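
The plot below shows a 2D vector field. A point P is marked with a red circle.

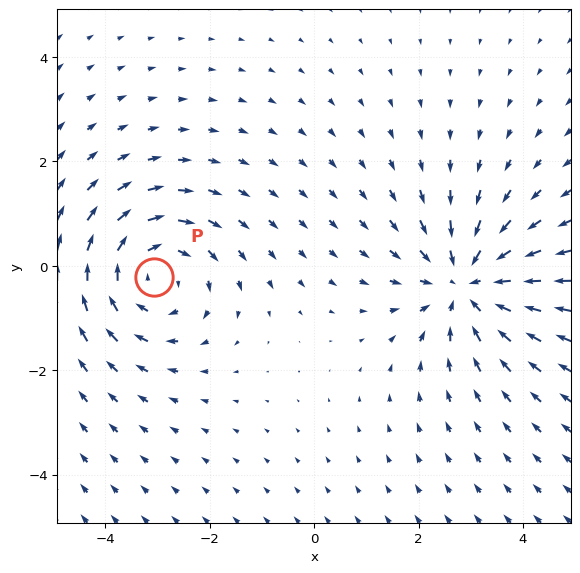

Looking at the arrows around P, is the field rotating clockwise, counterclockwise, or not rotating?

clockwise

Near P at (-3.1, -0.2) the arrows circulate clockwise. The curl (z-component) there is about -4; negative curl means clockwise rotation.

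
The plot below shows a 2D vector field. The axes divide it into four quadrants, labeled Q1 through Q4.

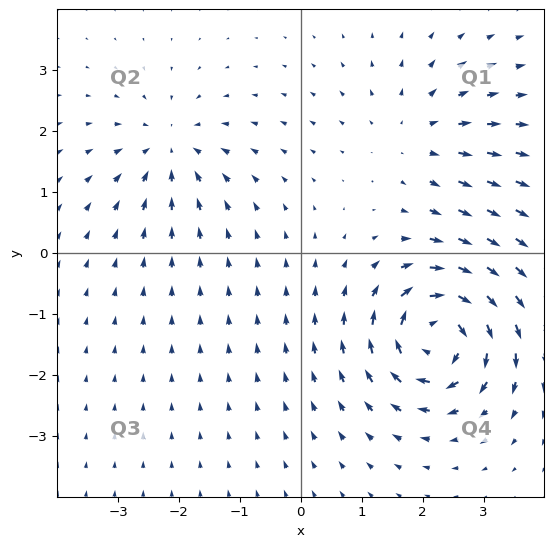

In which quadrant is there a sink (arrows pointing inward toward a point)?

Q2

The sink sits at approximately (-2.2, 1.7), which lies in quadrant Q2. The divergence there is about -3, negative as expected for a sink.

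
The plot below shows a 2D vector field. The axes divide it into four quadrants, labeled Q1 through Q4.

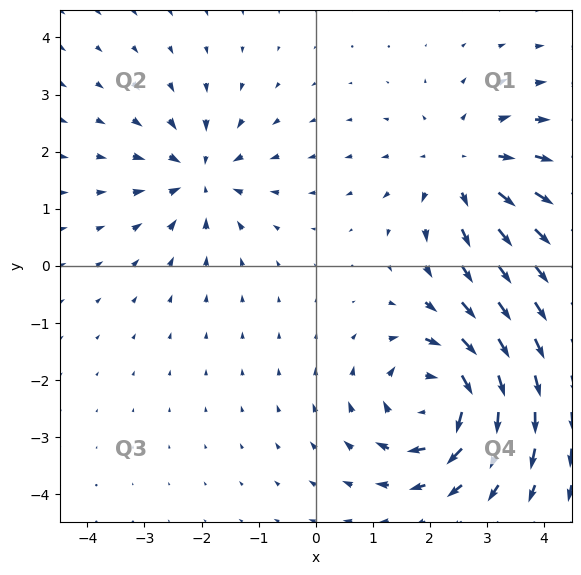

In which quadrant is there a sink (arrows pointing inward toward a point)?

Q2

The sink sits at approximately (-2.0, 1.6), which lies in quadrant Q2. The divergence there is about -4, negative as expected for a sink.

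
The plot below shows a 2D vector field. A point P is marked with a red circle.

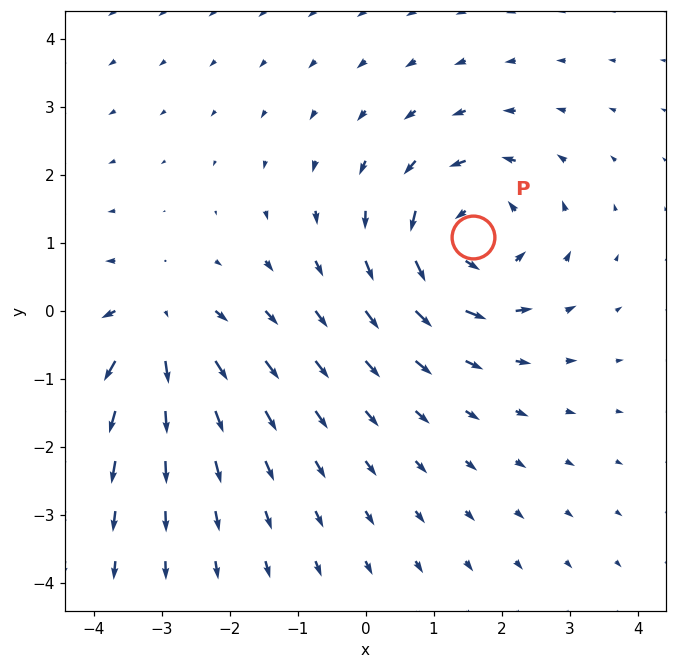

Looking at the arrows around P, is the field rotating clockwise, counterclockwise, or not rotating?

Near P at (1.6, 1.1) the arrows circulate counterclockwise. The curl (z-component) there is about +5; positive curl means counterclockwise rotation.

counterclockwise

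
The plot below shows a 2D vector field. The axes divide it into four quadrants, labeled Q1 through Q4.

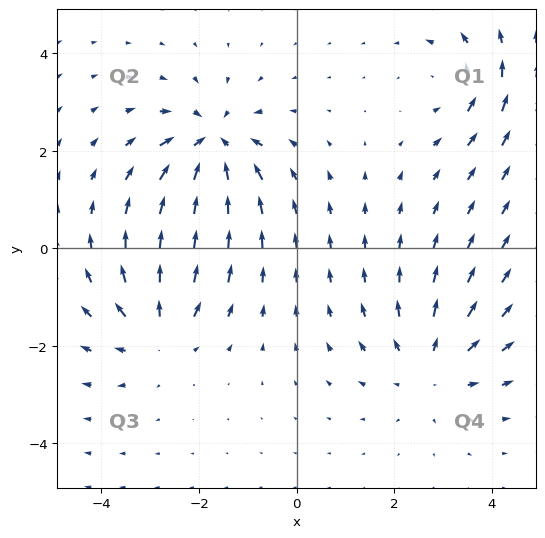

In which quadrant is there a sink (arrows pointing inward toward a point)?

Q2

The sink sits at approximately (-1.7, 2.1), which lies in quadrant Q2. The divergence there is about -5, negative as expected for a sink.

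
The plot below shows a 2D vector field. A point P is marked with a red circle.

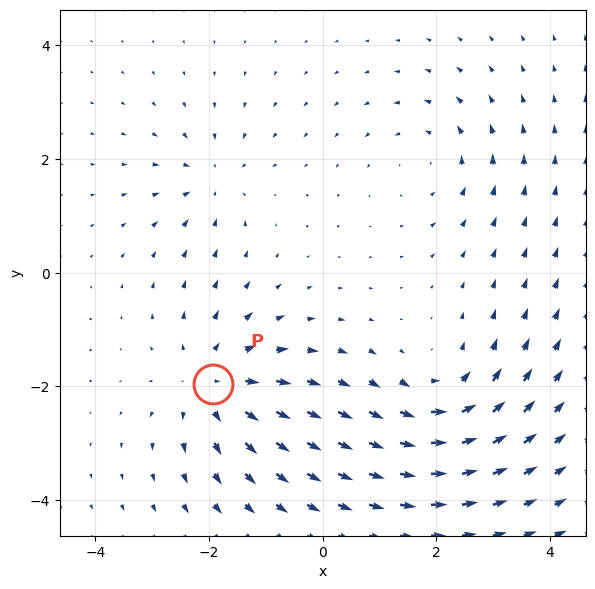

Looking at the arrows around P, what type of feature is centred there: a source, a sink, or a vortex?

At P (-1.9, -2.0) the arrows spread outward. Divergence about +4, curl ≈0 — positive divergence with near-zero curl is a source.

source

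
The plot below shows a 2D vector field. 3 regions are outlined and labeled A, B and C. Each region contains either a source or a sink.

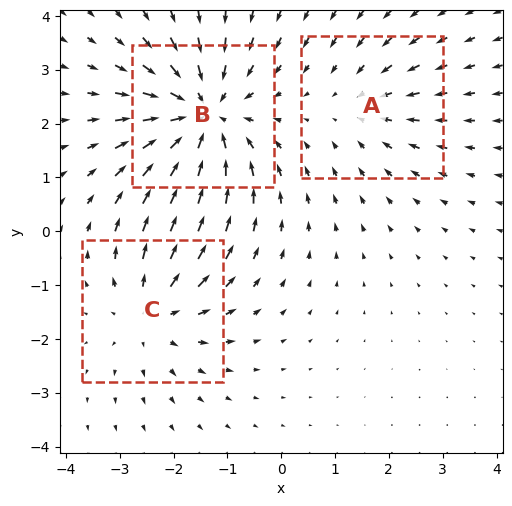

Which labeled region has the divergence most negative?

B

Divergence at each region's feature centre — A: about -2, B: about -4, C: about +3. Region B is most negative.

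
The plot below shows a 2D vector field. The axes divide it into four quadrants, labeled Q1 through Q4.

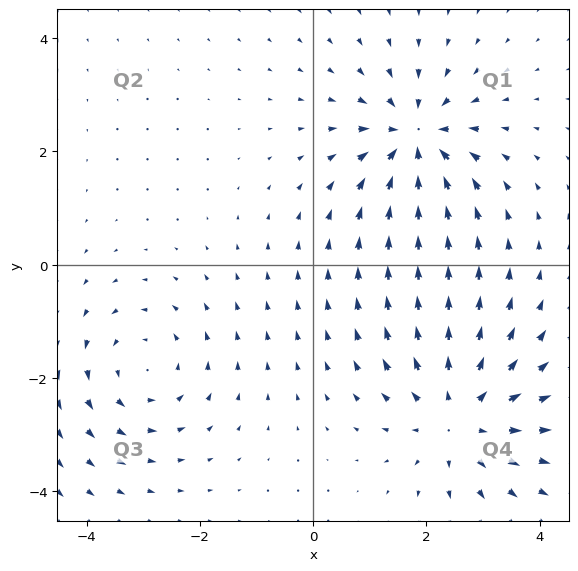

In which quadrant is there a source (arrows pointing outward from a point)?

Q4

The source sits at approximately (2.6, -2.7), which lies in quadrant Q4. The divergence there is about +4, positive as expected for a source.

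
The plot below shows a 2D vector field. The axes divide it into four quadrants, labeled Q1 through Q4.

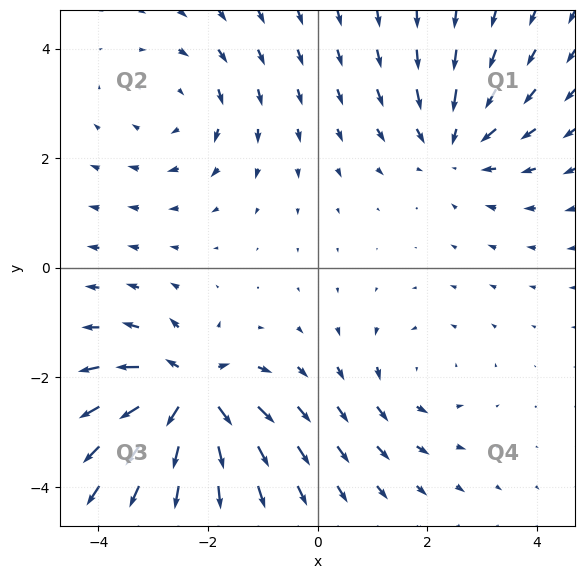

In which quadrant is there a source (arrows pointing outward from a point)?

Q3

The source sits at approximately (-2.3, -2.3), which lies in quadrant Q3. The divergence there is about +7, positive as expected for a source.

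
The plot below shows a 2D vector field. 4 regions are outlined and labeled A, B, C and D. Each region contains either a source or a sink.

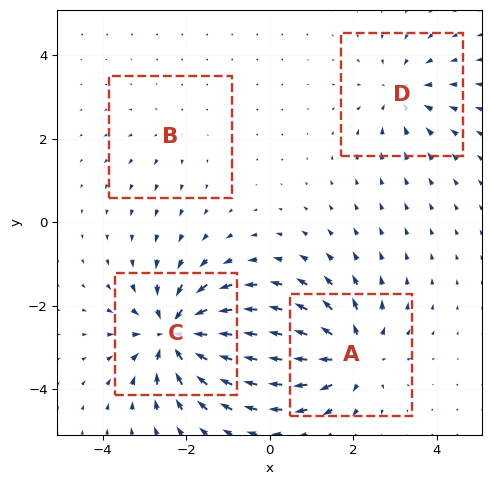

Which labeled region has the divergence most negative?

Divergence at each region's feature centre — A: about +6, B: about +2, C: about -7, D: about -4. Region C is most negative.

C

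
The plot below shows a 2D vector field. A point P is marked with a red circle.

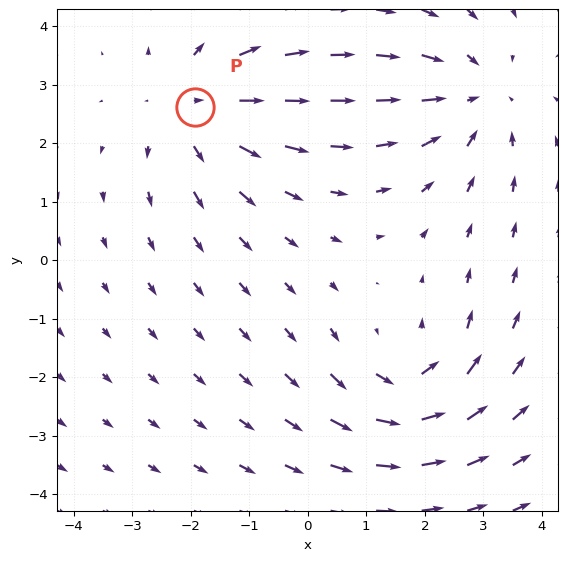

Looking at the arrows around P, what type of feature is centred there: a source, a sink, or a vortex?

source

At P (-1.9, 2.6) the arrows spread outward. Divergence about +4, curl ≈0 — positive divergence with near-zero curl is a source.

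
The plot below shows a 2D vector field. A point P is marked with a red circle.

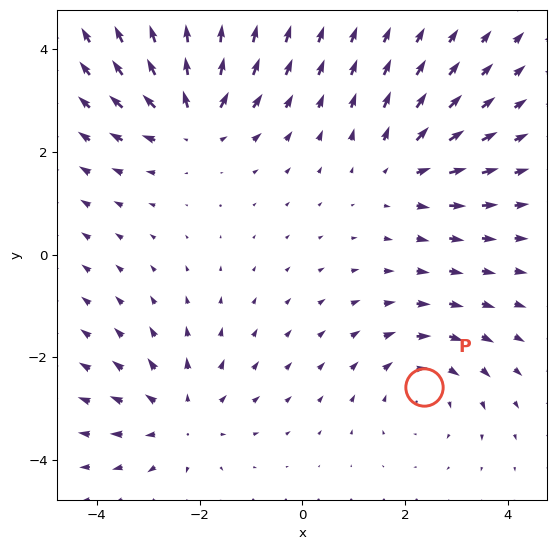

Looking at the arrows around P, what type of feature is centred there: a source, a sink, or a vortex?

vortex

At P (2.4, -2.6) the arrows circulate clockwise. Divergence ≈0, curl about -3 — near-zero divergence with nonzero curl is a vortex.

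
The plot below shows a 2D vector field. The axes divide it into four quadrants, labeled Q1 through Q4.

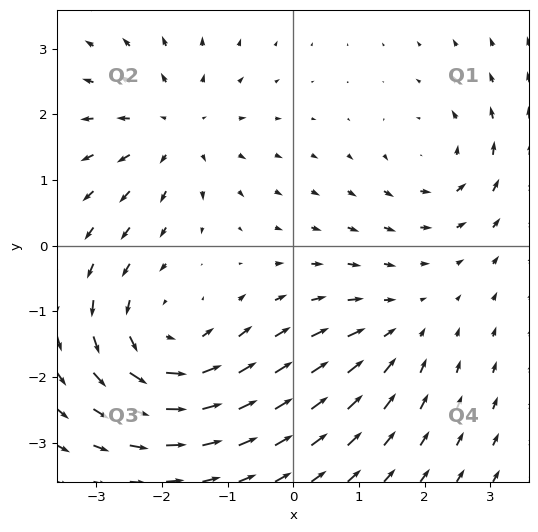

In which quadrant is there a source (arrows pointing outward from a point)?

The source sits at approximately (-1.8, 1.8), which lies in quadrant Q2. The divergence there is about +4, positive as expected for a source.

Q2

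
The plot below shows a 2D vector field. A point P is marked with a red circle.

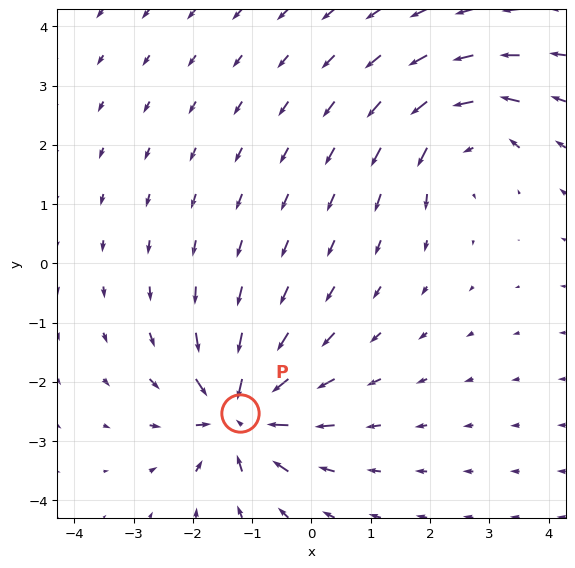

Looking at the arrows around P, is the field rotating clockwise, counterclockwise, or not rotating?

Near P at (-1.2, -2.5) the arrows show no circulation. The curl there is ≈0.

not rotating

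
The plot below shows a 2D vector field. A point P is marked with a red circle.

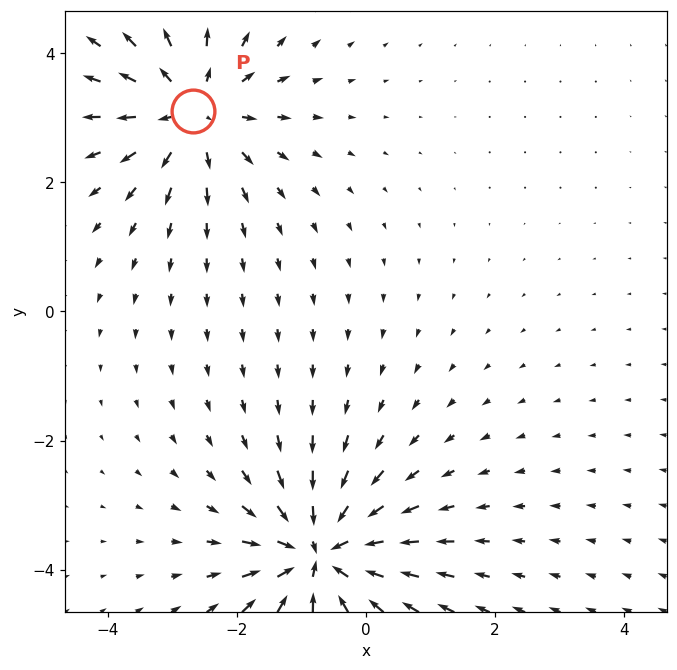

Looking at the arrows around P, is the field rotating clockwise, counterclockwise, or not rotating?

not rotating

Near P at (-2.7, 3.1) the arrows show no circulation. The curl there is ≈0.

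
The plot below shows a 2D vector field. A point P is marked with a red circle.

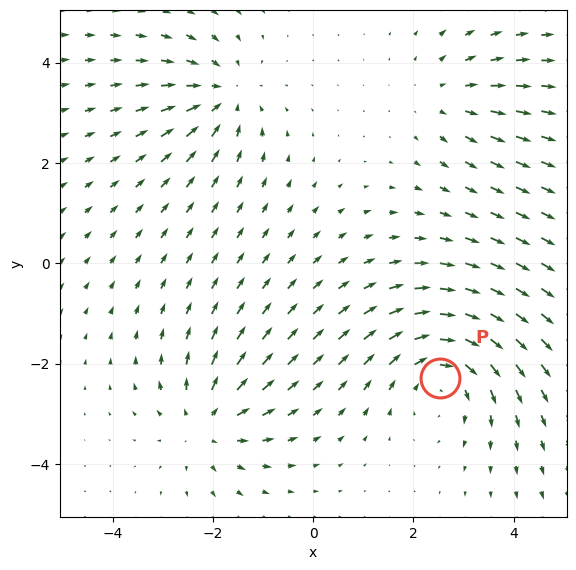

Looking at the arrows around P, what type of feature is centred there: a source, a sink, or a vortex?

At P (2.5, -2.3) the arrows circulate clockwise. Divergence ≈0, curl about -4 — near-zero divergence with nonzero curl is a vortex.

vortex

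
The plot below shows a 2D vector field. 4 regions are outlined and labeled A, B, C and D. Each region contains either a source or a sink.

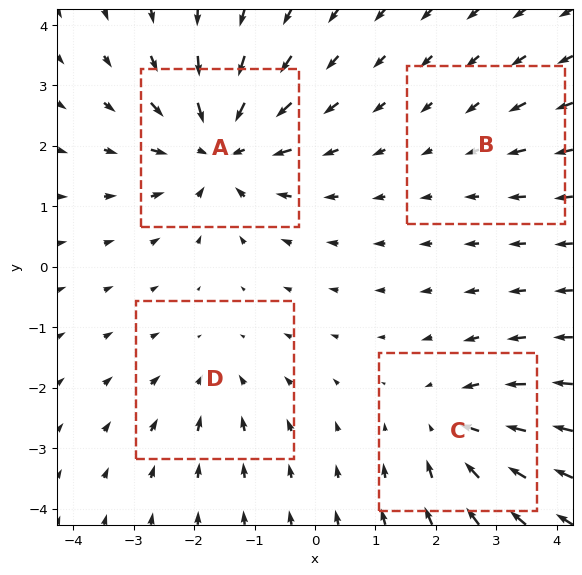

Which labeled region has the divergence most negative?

A

Divergence at each region's feature centre — A: about -7, B: about -2, C: about -5, D: about -3. Region A is most negative.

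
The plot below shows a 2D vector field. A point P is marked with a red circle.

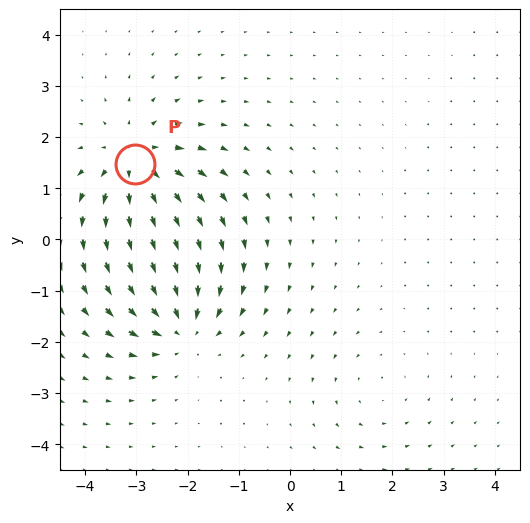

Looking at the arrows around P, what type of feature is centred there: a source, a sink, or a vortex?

source

At P (-3.0, 1.5) the arrows spread outward. Divergence about +6, curl ≈0 — positive divergence with near-zero curl is a source.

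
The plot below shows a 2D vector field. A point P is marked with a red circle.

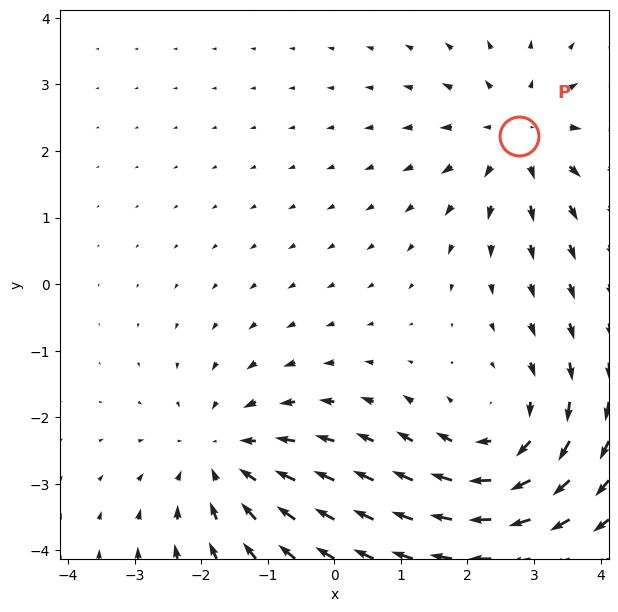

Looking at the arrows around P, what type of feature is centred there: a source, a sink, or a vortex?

source

At P (2.8, 2.2) the arrows spread outward. Divergence about +3, curl ≈0 — positive divergence with near-zero curl is a source.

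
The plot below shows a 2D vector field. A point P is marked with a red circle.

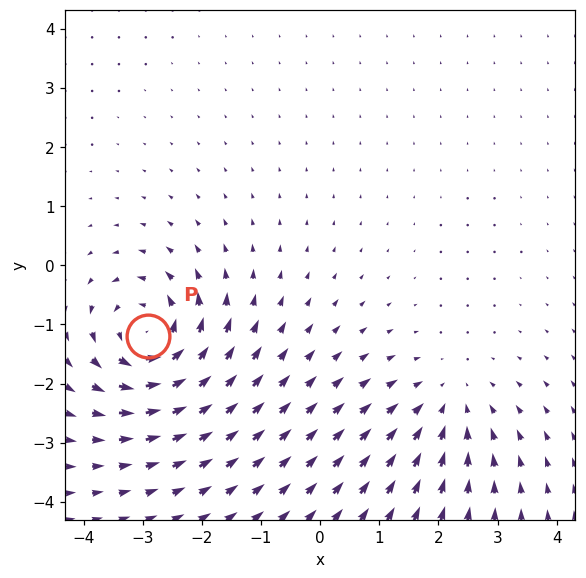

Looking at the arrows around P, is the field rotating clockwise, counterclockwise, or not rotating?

counterclockwise

Near P at (-2.9, -1.2) the arrows circulate counterclockwise. The curl (z-component) there is about +7; positive curl means counterclockwise rotation.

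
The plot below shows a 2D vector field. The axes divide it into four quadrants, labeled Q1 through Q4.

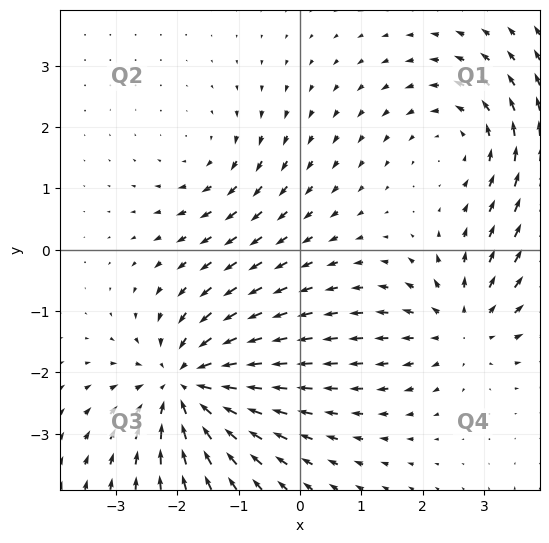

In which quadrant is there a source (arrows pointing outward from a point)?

Q4

The source sits at approximately (2.6, -1.3), which lies in quadrant Q4. The divergence there is about +3, positive as expected for a source.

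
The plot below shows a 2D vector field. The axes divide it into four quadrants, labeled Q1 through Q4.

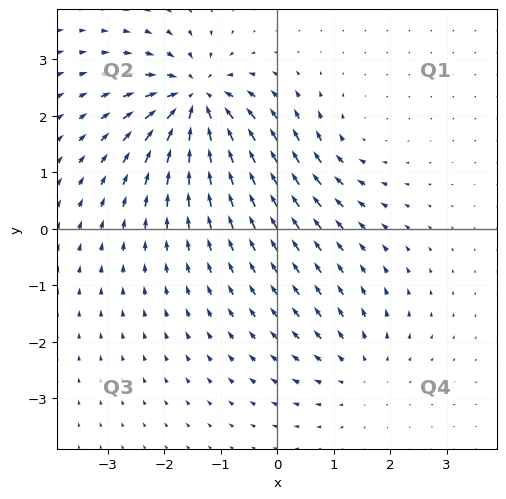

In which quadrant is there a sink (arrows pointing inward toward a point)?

Q2

The sink sits at approximately (-1.4, 2.3), which lies in quadrant Q2. The divergence there is about -7, negative as expected for a sink.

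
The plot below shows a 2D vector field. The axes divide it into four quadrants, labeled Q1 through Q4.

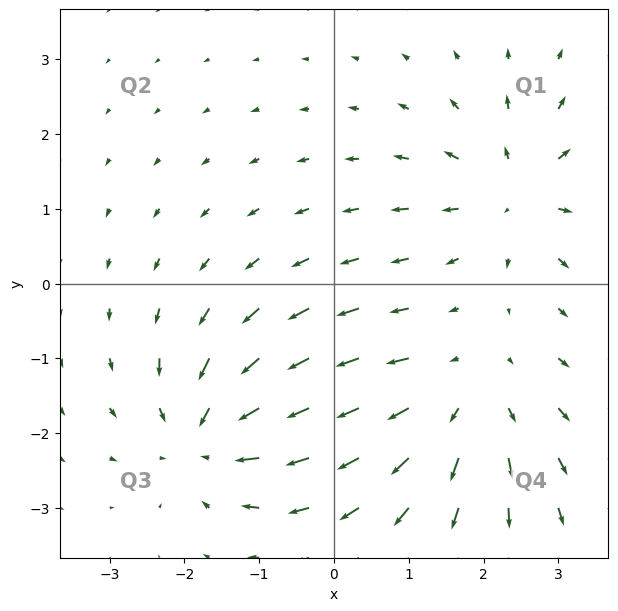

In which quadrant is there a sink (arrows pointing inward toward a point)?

The sink sits at approximately (-1.7, -2.0), which lies in quadrant Q3. The divergence there is about -5, negative as expected for a sink.

Q3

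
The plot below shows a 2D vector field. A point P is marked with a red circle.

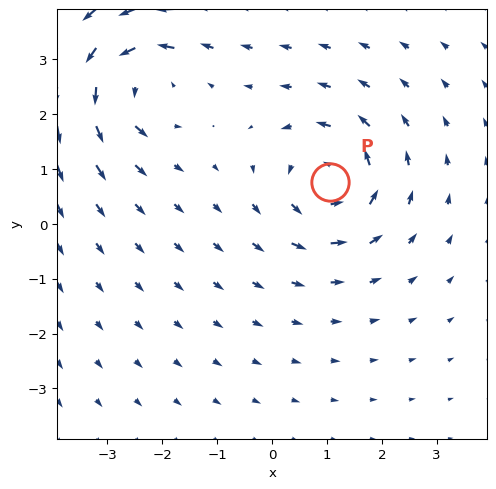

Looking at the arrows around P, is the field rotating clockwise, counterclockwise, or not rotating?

Near P at (1.1, 0.8) the arrows circulate counterclockwise. The curl (z-component) there is about +5; positive curl means counterclockwise rotation.

counterclockwise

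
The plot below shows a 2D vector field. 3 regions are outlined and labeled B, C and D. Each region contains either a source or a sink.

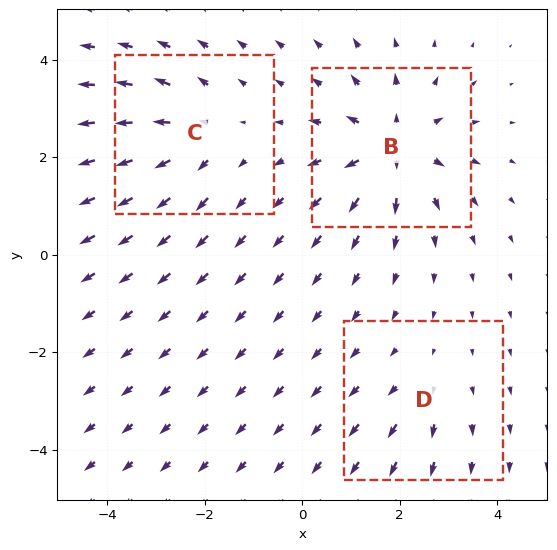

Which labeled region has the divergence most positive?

B

Divergence at each region's feature centre — B: about +5, C: about +3, D: about +2. Region B is most positive.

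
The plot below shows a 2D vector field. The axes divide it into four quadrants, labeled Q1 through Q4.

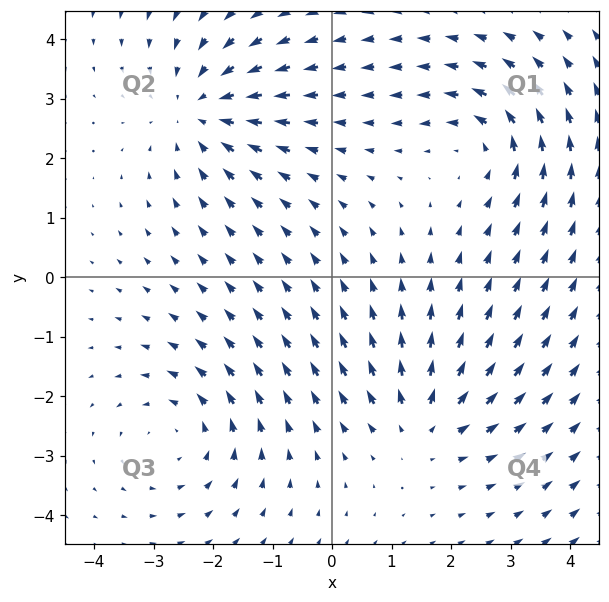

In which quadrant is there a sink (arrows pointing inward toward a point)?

Q2

The sink sits at approximately (-2.2, 2.8), which lies in quadrant Q2. The divergence there is about -4, negative as expected for a sink.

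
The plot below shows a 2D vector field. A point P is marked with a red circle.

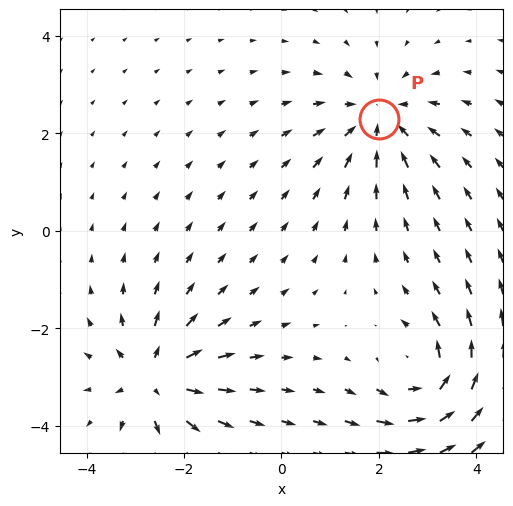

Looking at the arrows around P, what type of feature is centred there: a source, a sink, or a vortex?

At P (2.0, 2.3) the arrows converge inward. Divergence about -4, curl ≈0 — negative divergence with near-zero curl is a sink.

sink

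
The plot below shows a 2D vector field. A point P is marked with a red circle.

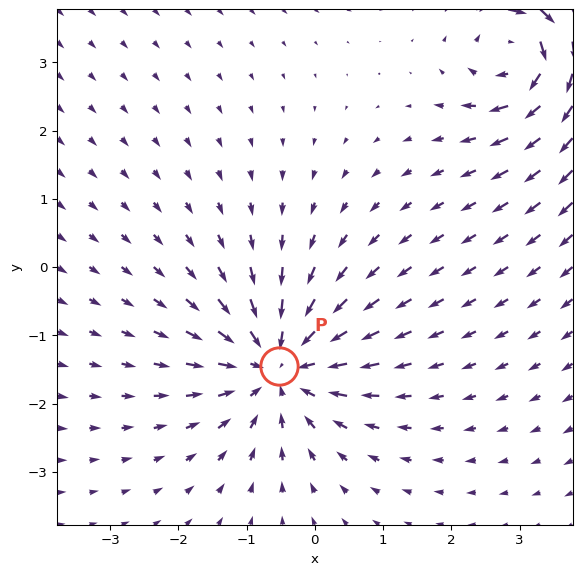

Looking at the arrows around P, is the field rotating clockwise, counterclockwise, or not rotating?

Near P at (-0.5, -1.5) the arrows show no circulation. The curl there is ≈0.

not rotating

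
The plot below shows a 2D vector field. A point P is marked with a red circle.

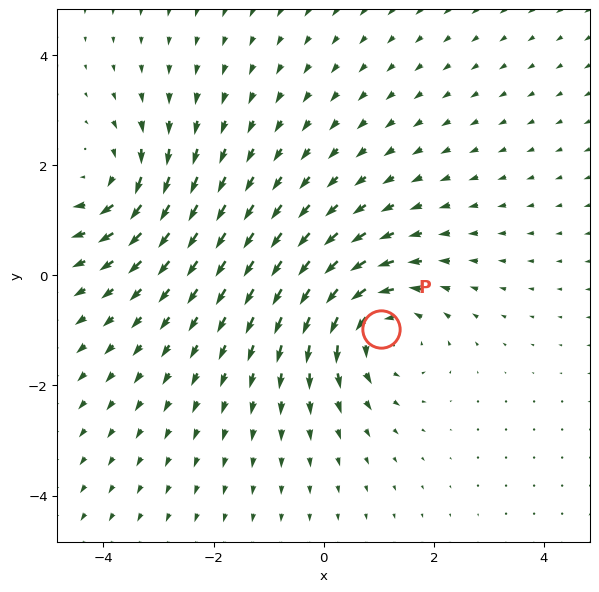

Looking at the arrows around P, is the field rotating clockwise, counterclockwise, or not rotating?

counterclockwise

Near P at (1.0, -1.0) the arrows circulate counterclockwise. The curl (z-component) there is about +5; positive curl means counterclockwise rotation.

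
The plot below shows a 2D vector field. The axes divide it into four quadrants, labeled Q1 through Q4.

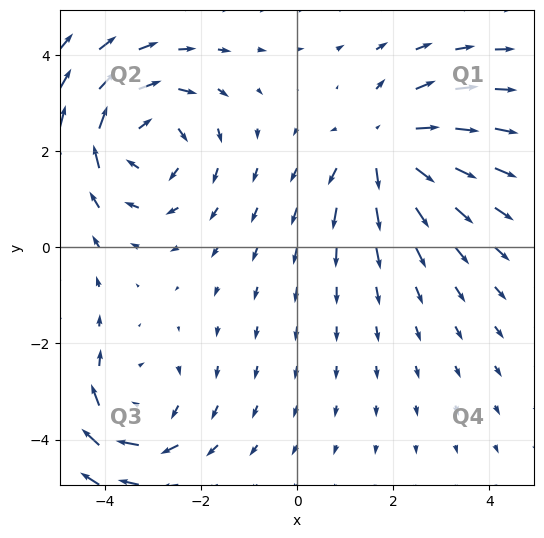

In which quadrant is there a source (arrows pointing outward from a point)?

The source sits at approximately (1.8, 2.1), which lies in quadrant Q1. The divergence there is about +4, positive as expected for a source.

Q1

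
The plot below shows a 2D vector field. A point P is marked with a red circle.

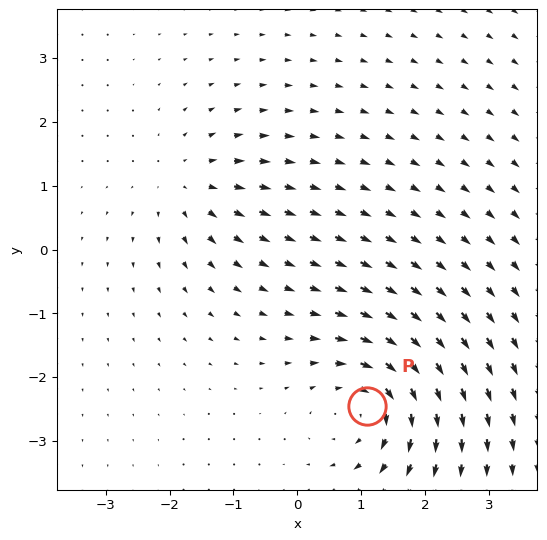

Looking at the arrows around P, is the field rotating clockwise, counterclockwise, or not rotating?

clockwise

Near P at (1.1, -2.4) the arrows circulate clockwise. The curl (z-component) there is about -5; negative curl means clockwise rotation.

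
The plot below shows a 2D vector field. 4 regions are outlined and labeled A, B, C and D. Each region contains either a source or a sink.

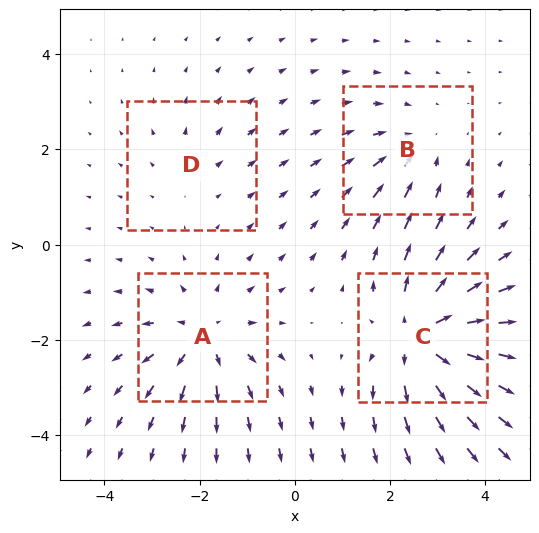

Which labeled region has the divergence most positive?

C

Divergence at each region's feature centre — A: about +5, B: about -3, C: about +7, D: about +2. Region C is most positive.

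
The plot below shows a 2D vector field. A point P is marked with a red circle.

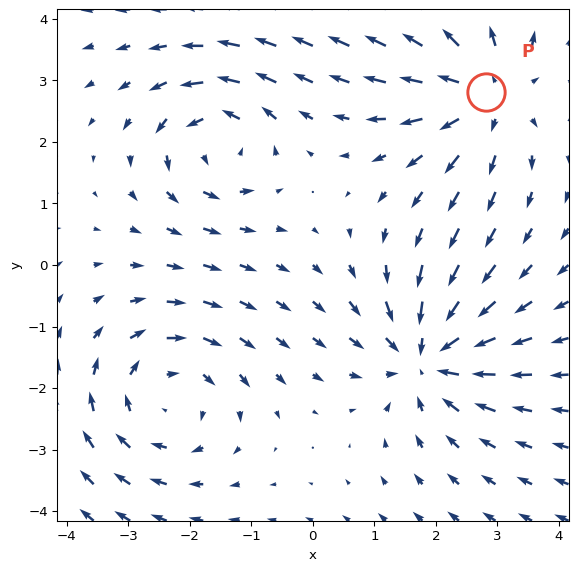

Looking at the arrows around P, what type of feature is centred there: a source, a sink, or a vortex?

At P (2.8, 2.8) the arrows spread outward. Divergence about +3, curl ≈0 — positive divergence with near-zero curl is a source.

source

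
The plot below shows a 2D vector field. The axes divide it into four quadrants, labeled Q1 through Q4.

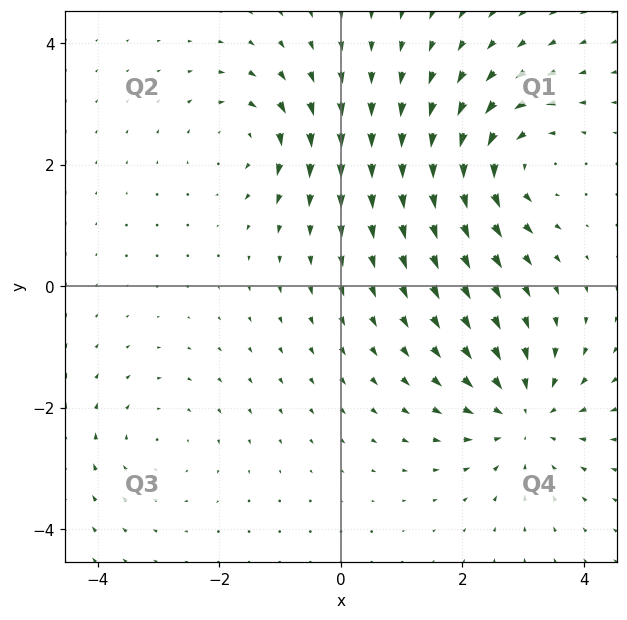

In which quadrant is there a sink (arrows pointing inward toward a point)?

Q4

The sink sits at approximately (3.0, -2.1), which lies in quadrant Q4. The divergence there is about -4, negative as expected for a sink.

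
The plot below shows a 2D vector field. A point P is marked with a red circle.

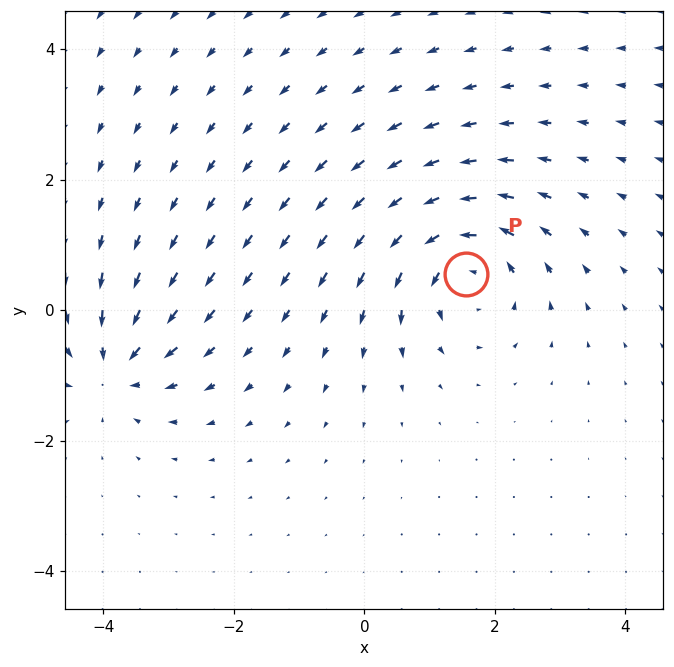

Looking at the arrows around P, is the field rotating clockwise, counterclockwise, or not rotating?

counterclockwise

Near P at (1.6, 0.6) the arrows circulate counterclockwise. The curl (z-component) there is about +6; positive curl means counterclockwise rotation.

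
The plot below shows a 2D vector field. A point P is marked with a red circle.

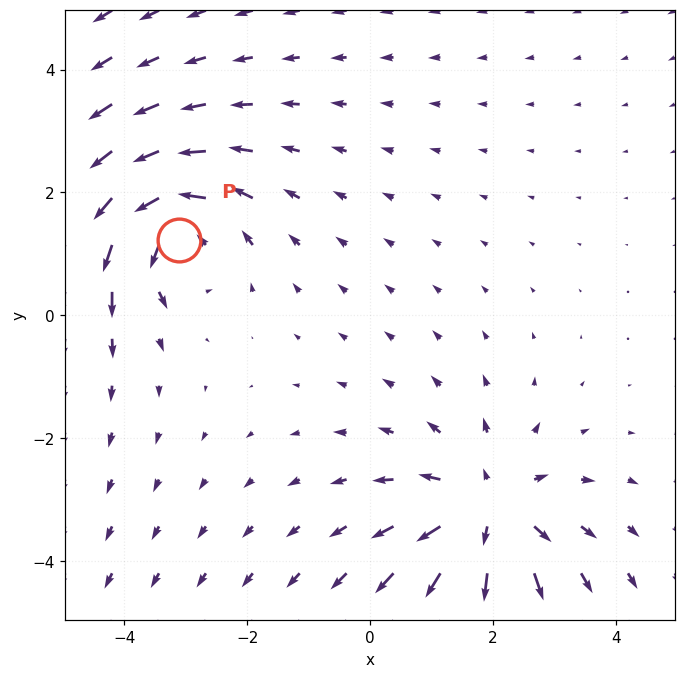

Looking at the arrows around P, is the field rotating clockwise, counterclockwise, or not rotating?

Near P at (-3.1, 1.2) the arrows circulate counterclockwise. The curl (z-component) there is about +4; positive curl means counterclockwise rotation.

counterclockwise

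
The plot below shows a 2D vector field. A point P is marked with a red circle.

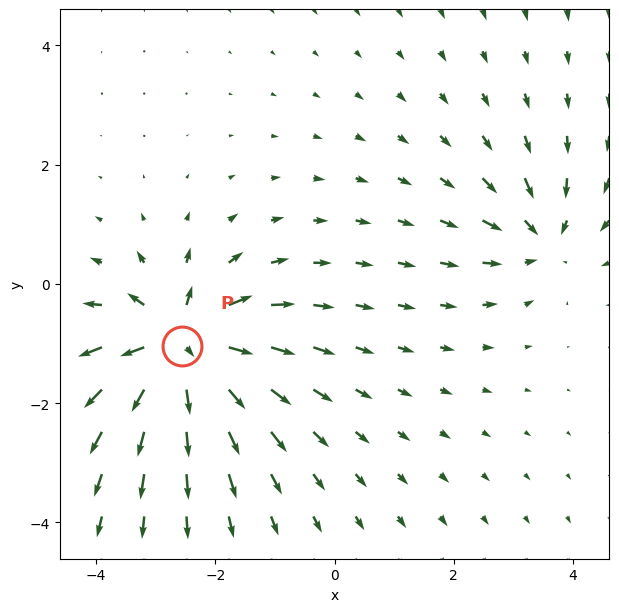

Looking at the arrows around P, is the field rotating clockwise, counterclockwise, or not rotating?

Near P at (-2.6, -1.0) the arrows show no circulation. The curl there is ≈0.

not rotating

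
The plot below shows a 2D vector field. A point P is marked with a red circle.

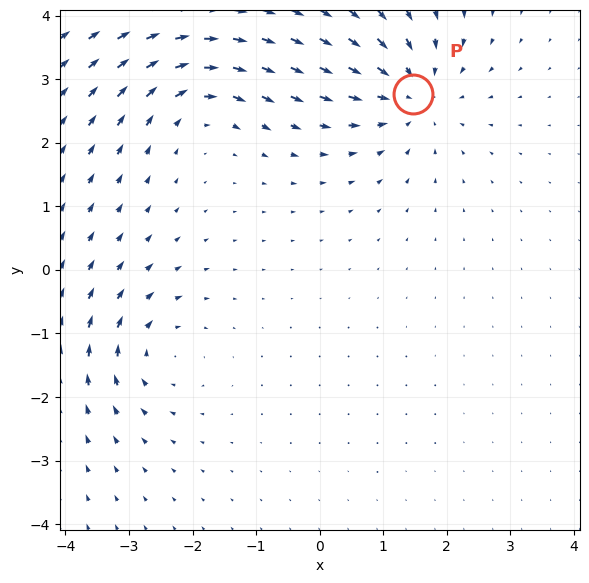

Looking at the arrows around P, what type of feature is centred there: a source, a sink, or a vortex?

At P (1.5, 2.8) the arrows converge inward. Divergence about -4, curl ≈0 — negative divergence with near-zero curl is a sink.

sink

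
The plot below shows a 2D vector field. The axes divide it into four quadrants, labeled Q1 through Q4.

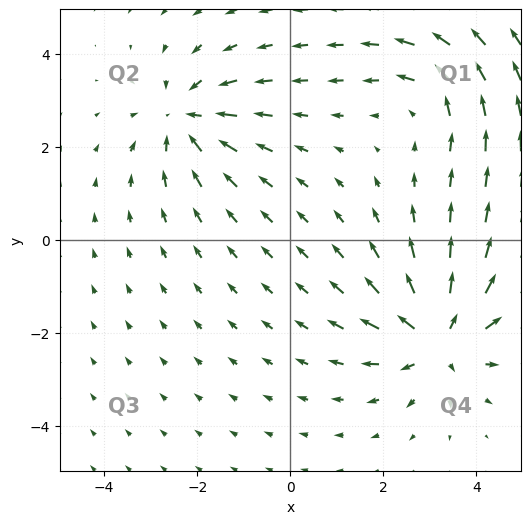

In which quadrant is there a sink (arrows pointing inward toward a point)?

The sink sits at approximately (-2.2, 2.6), which lies in quadrant Q2. The divergence there is about -3, negative as expected for a sink.

Q2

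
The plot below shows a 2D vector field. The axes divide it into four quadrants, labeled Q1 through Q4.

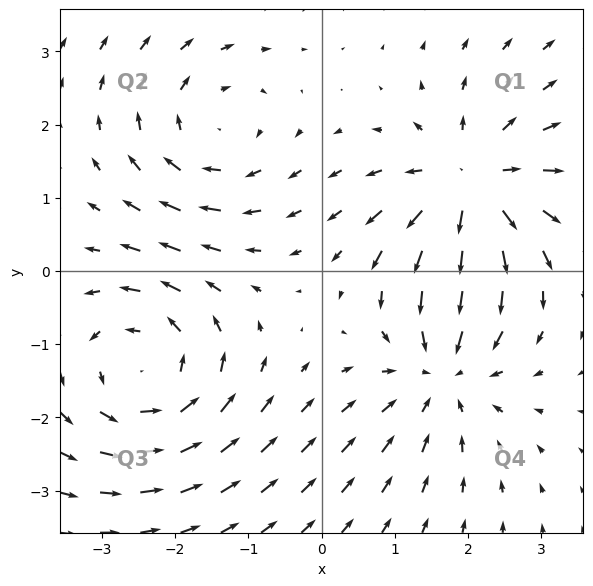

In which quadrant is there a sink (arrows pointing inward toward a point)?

Q4

The sink sits at approximately (1.7, -1.4), which lies in quadrant Q4. The divergence there is about -4, negative as expected for a sink.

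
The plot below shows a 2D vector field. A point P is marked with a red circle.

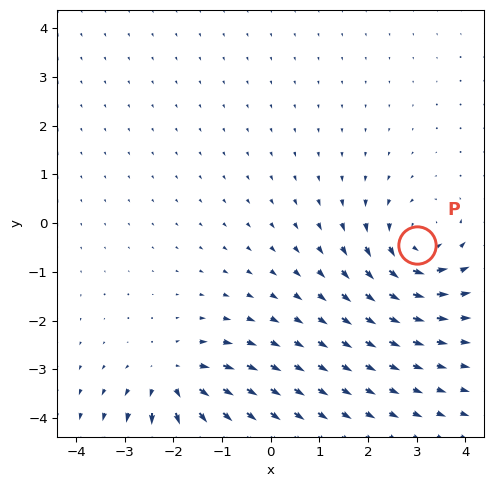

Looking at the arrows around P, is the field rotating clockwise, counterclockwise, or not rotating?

Near P at (3.0, -0.4) the arrows circulate counterclockwise. The curl (z-component) there is about +4; positive curl means counterclockwise rotation.

counterclockwise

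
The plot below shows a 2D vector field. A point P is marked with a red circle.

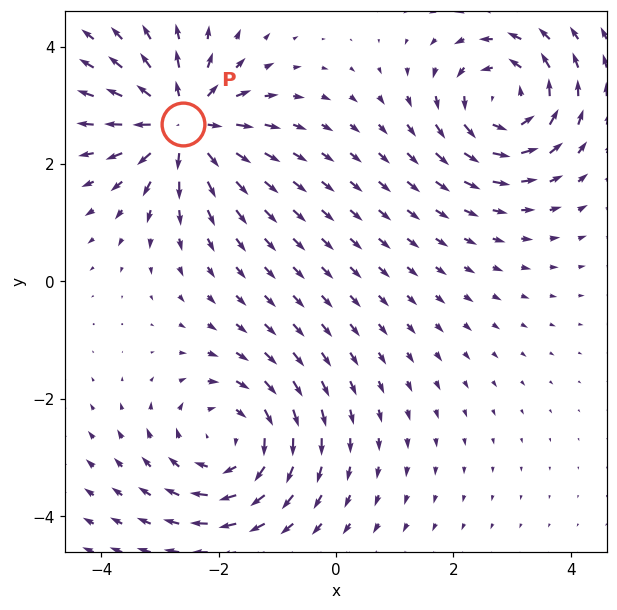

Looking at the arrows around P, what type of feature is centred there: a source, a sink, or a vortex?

At P (-2.6, 2.7) the arrows spread outward. Divergence about +4, curl ≈0 — positive divergence with near-zero curl is a source.

source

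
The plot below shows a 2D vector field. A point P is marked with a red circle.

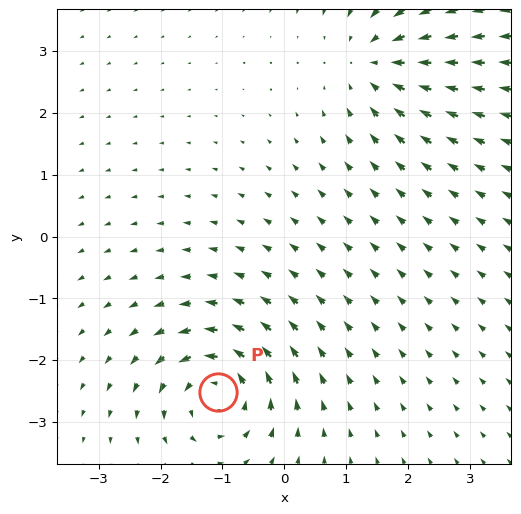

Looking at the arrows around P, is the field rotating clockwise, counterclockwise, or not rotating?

counterclockwise

Near P at (-1.1, -2.5) the arrows circulate counterclockwise. The curl (z-component) there is about +7; positive curl means counterclockwise rotation.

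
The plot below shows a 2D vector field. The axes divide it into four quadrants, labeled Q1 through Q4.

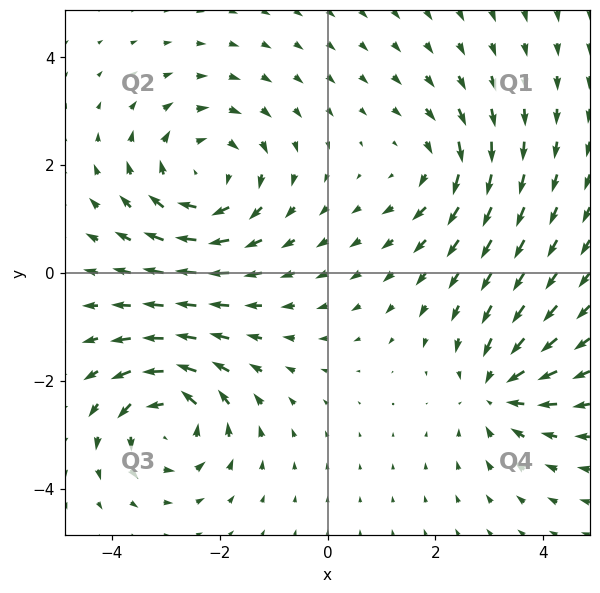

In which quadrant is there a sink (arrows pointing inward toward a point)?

The sink sits at approximately (3.2, -2.2), which lies in quadrant Q4. The divergence there is about -4, negative as expected for a sink.

Q4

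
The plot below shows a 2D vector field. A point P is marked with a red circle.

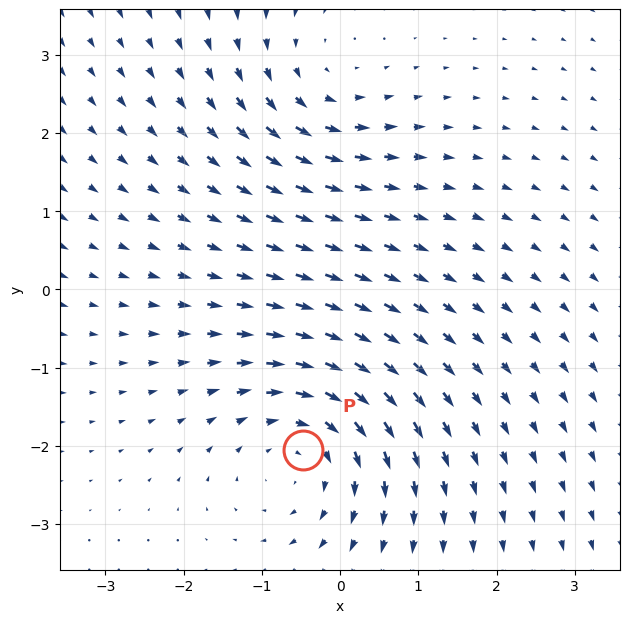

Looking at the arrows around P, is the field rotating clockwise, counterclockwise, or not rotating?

Near P at (-0.5, -2.1) the arrows circulate clockwise. The curl (z-component) there is about -4; negative curl means clockwise rotation.

clockwise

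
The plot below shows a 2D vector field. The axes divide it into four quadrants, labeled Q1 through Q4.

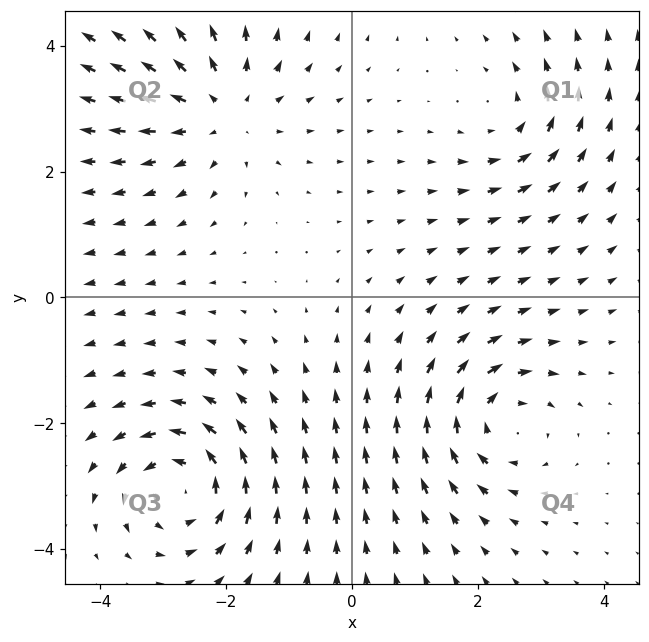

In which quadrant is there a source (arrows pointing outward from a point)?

The source sits at approximately (-2.1, 3.0), which lies in quadrant Q2. The divergence there is about +4, positive as expected for a source.

Q2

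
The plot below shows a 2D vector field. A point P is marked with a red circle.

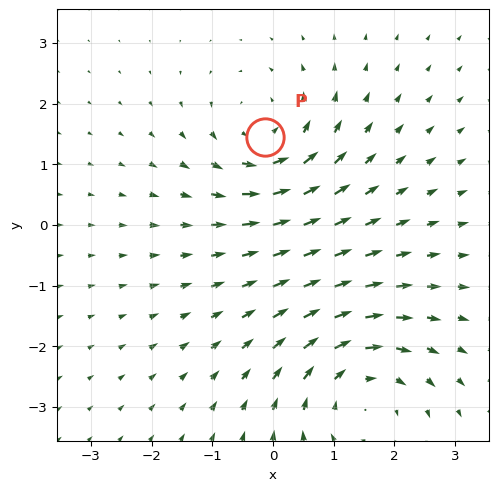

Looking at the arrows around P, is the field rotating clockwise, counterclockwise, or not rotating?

counterclockwise

Near P at (-0.1, 1.5) the arrows circulate counterclockwise. The curl (z-component) there is about +4; positive curl means counterclockwise rotation.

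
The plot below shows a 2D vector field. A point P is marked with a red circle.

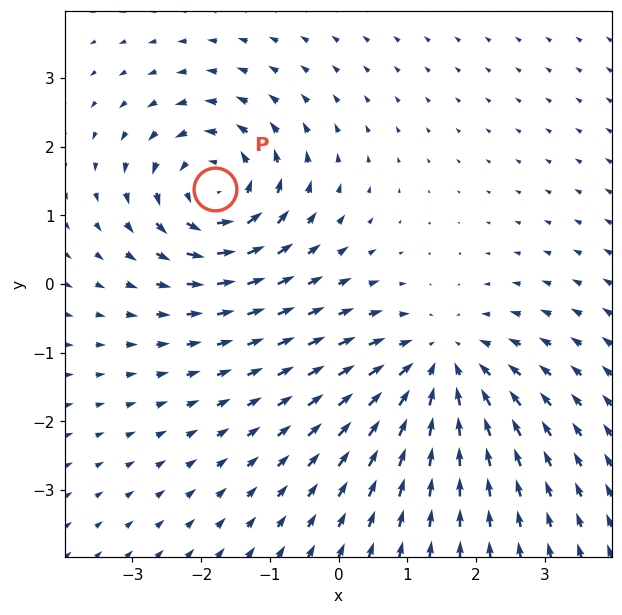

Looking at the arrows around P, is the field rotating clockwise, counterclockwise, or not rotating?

counterclockwise

Near P at (-1.8, 1.4) the arrows circulate counterclockwise. The curl (z-component) there is about +5; positive curl means counterclockwise rotation.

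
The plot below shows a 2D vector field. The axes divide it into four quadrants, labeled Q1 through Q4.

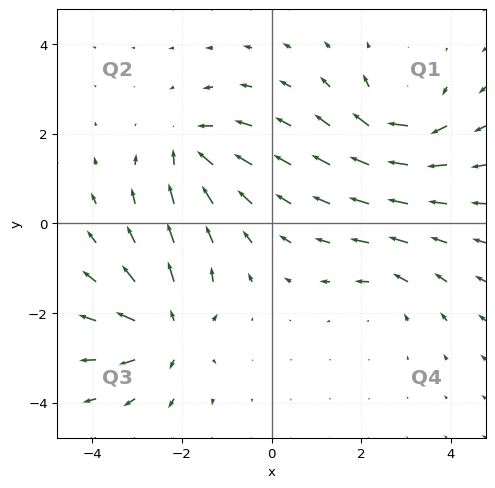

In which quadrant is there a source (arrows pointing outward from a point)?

Q3

The source sits at approximately (-2.3, -2.4), which lies in quadrant Q3. The divergence there is about +5, positive as expected for a source.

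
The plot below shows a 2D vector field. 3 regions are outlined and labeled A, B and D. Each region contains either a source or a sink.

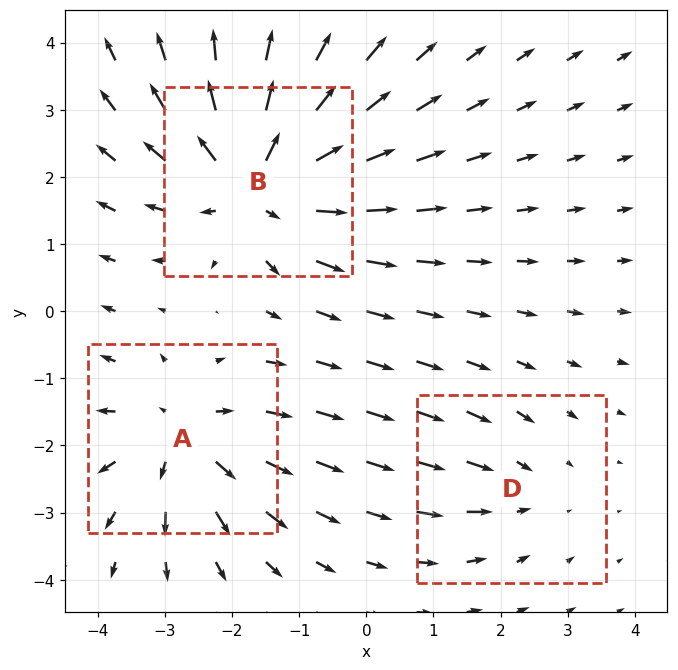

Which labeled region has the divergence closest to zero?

D

Divergence at each region's feature centre — A: about +3, B: about +5, D: about -2. Region D is closest to zero.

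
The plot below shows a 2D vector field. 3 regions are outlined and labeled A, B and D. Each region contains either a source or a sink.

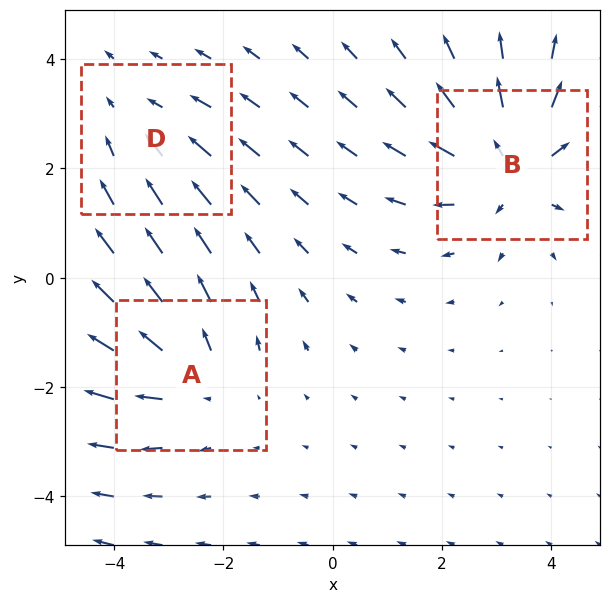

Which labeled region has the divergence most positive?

Divergence at each region's feature centre — A: about +3, B: about +4, D: about -2. Region B is most positive.

B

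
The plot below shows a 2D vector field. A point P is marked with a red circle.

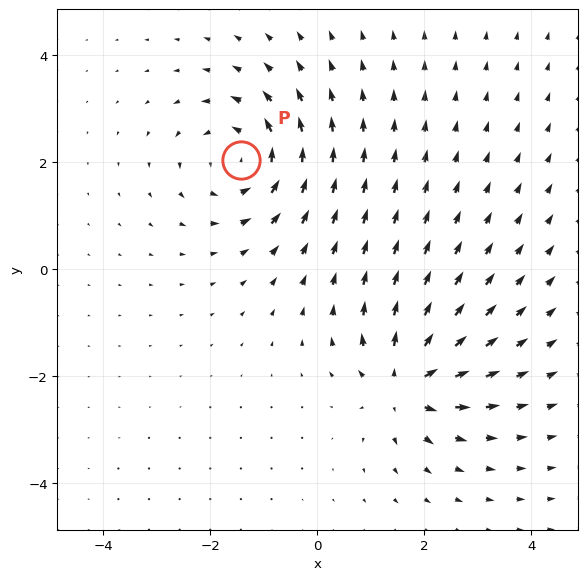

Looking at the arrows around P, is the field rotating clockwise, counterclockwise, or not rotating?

counterclockwise

Near P at (-1.4, 2.0) the arrows circulate counterclockwise. The curl (z-component) there is about +4; positive curl means counterclockwise rotation.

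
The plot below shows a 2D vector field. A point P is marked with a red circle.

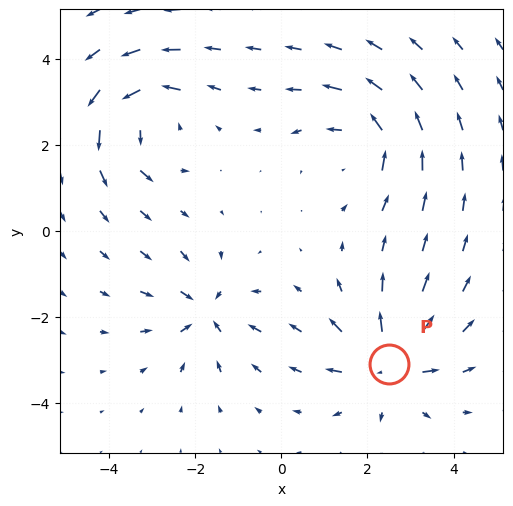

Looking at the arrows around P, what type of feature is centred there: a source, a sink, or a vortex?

At P (2.5, -3.1) the arrows spread outward. Divergence about +6, curl ≈0 — positive divergence with near-zero curl is a source.

source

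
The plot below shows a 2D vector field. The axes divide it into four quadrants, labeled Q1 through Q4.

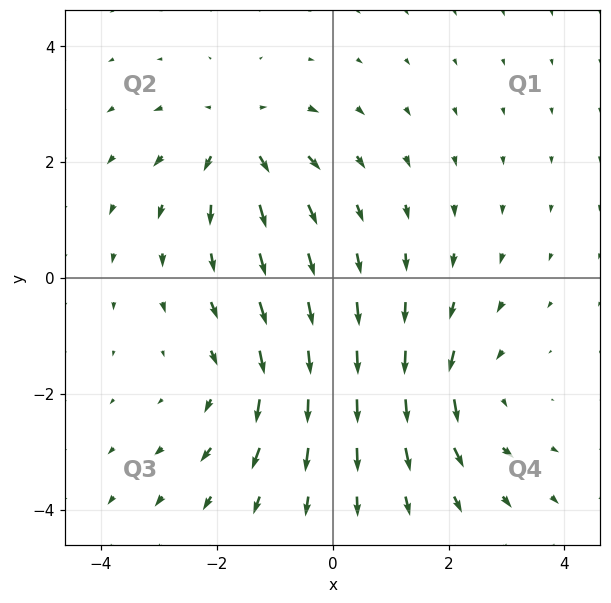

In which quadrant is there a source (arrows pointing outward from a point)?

Q2

The source sits at approximately (-1.6, 2.4), which lies in quadrant Q2. The divergence there is about +4, positive as expected for a source.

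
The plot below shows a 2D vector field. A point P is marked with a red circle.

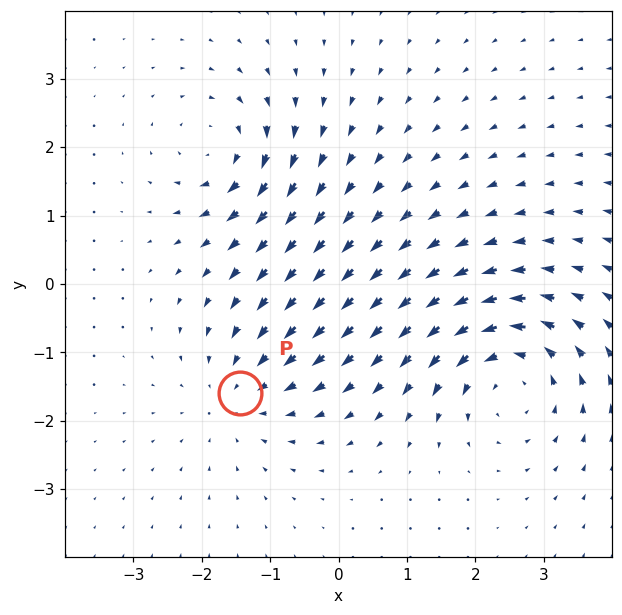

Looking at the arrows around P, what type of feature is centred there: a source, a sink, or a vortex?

At P (-1.4, -1.6) the arrows converge inward. Divergence about -3, curl ≈0 — negative divergence with near-zero curl is a sink.

sink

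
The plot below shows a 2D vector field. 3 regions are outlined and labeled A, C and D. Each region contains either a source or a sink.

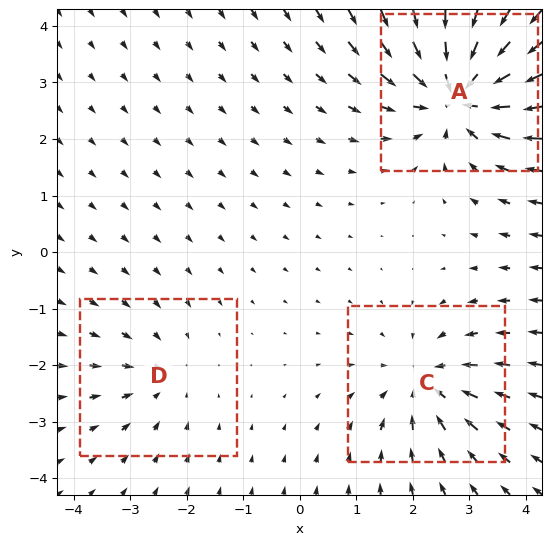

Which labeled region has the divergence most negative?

Divergence at each region's feature centre — A: about -6, C: about -3, D: about -2. Region A is most negative.

A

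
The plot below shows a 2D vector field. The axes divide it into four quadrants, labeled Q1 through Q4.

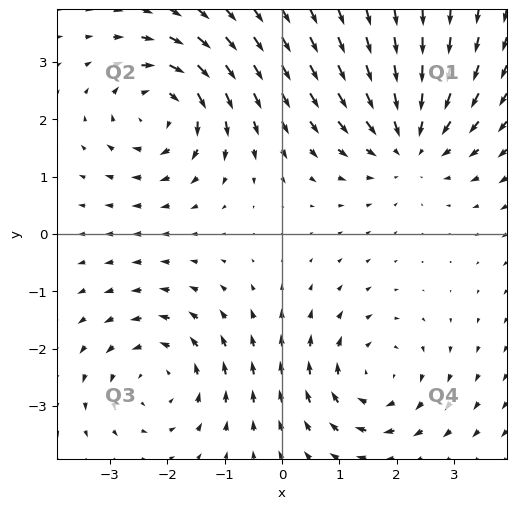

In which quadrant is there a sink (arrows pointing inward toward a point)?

The sink sits at approximately (2.2, 1.6), which lies in quadrant Q1. The divergence there is about -4, negative as expected for a sink.

Q1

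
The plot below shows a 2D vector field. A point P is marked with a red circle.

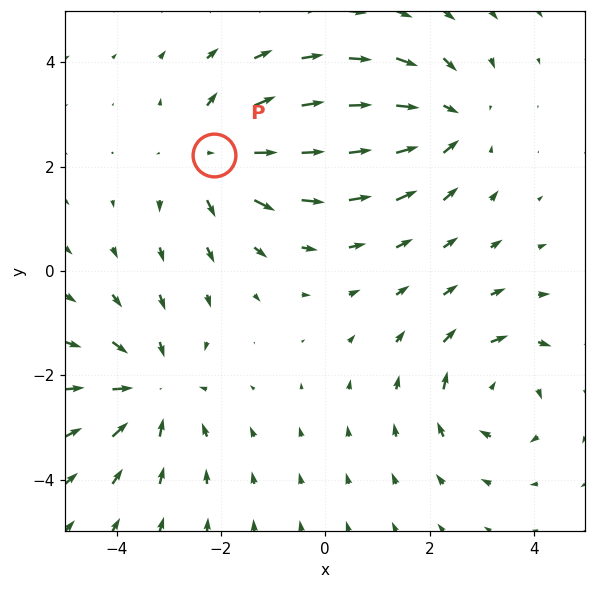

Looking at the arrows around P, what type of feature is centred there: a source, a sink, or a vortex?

source

At P (-2.1, 2.2) the arrows spread outward. Divergence about +4, curl ≈0 — positive divergence with near-zero curl is a source.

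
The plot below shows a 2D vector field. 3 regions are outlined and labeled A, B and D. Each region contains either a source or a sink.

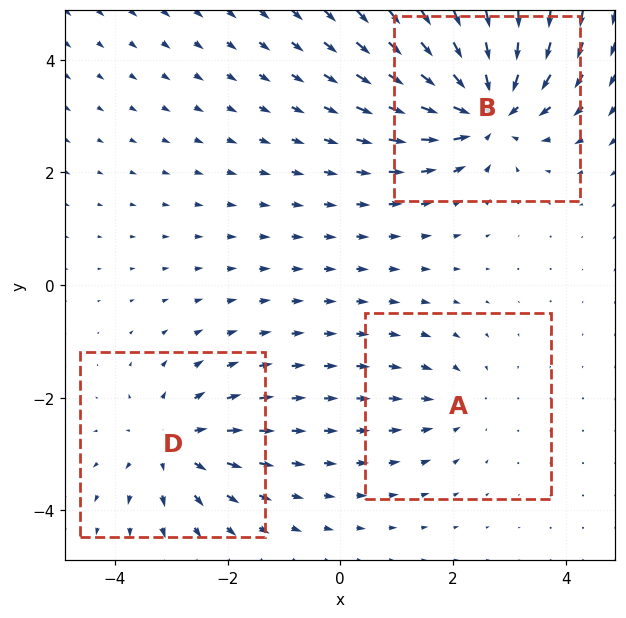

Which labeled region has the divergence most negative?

Divergence at each region's feature centre — A: about -2, B: about -6, D: about +3. Region B is most negative.

B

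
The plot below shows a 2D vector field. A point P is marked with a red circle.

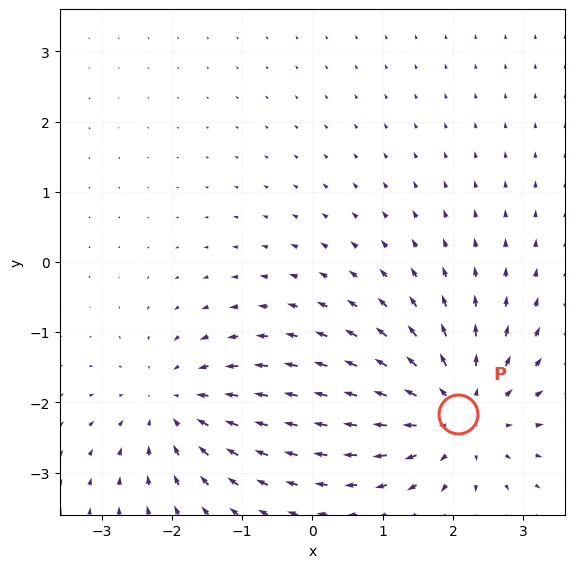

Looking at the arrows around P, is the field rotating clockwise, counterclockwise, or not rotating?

Near P at (2.1, -2.2) the arrows show no circulation. The curl there is ≈0.

not rotating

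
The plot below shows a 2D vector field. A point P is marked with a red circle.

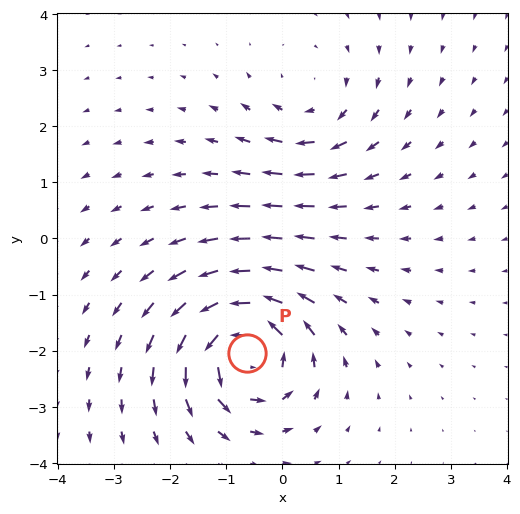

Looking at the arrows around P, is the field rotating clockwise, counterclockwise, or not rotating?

Near P at (-0.6, -2.0) the arrows circulate counterclockwise. The curl (z-component) there is about +6; positive curl means counterclockwise rotation.

counterclockwise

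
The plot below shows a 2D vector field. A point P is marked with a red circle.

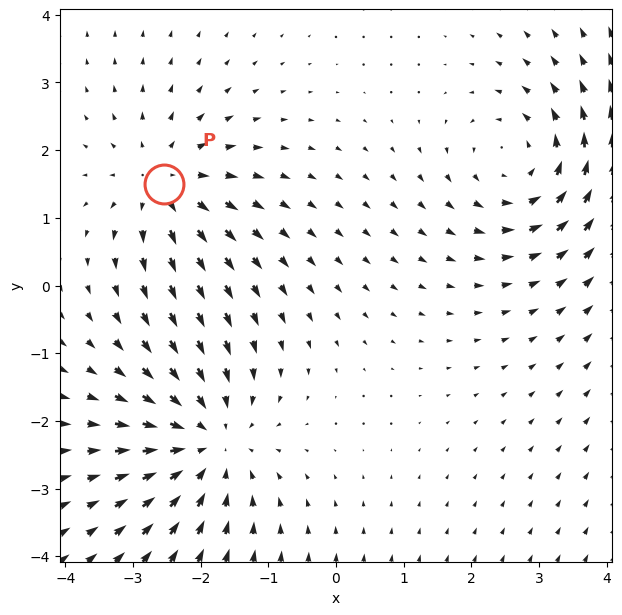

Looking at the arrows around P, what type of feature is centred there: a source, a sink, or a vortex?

At P (-2.5, 1.5) the arrows spread outward. Divergence about +3, curl ≈0 — positive divergence with near-zero curl is a source.

source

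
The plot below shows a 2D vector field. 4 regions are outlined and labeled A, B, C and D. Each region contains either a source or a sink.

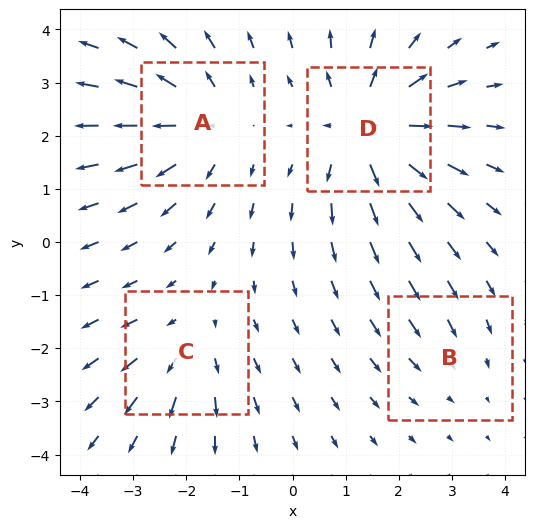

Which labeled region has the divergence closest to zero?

Divergence at each region's feature centre — A: about +5, B: about -2, C: about +3, D: about +6. Region B is closest to zero.

B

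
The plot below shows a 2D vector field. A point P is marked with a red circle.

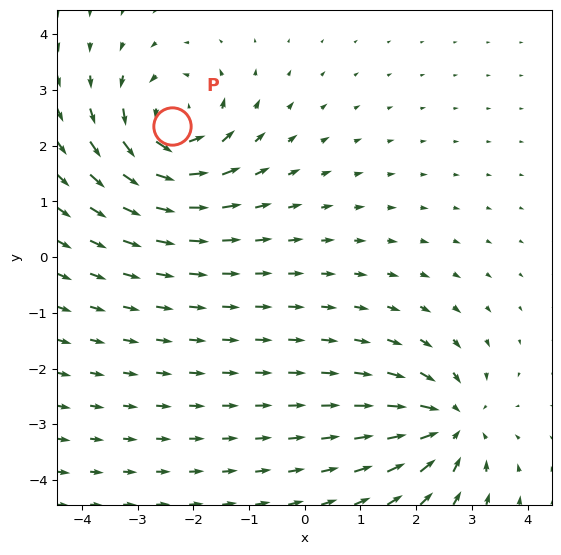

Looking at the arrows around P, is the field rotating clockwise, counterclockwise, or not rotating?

Near P at (-2.4, 2.4) the arrows circulate counterclockwise. The curl (z-component) there is about +5; positive curl means counterclockwise rotation.

counterclockwise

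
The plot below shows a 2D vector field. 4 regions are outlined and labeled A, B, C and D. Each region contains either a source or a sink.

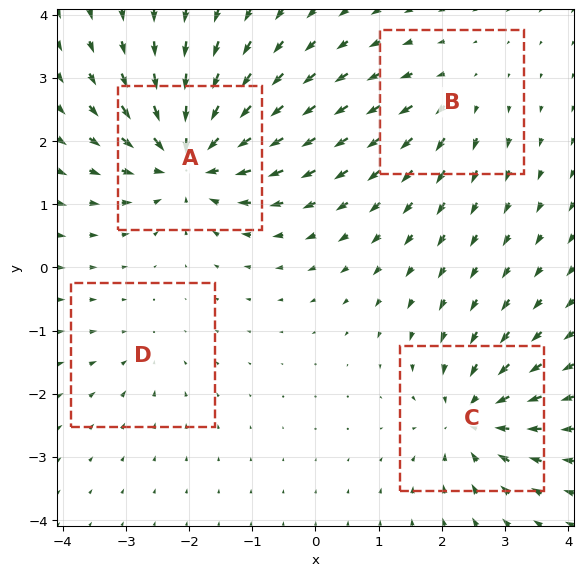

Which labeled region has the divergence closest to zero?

Divergence at each region's feature centre — A: about -8, B: about +4, C: about -6, D: about -2. Region D is closest to zero.

D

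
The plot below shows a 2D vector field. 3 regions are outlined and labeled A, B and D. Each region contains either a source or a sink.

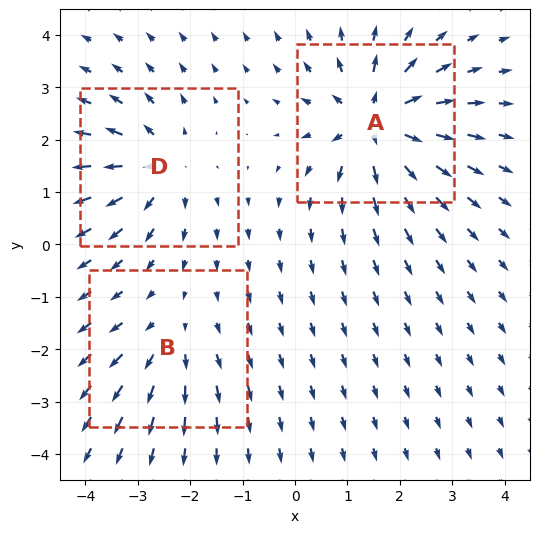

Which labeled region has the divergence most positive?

Divergence at each region's feature centre — A: about +6, B: about +2, D: about +4. Region A is most positive.

A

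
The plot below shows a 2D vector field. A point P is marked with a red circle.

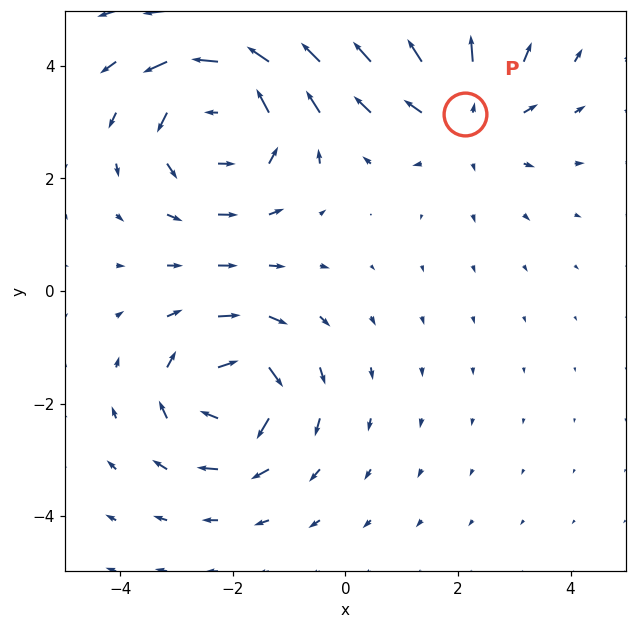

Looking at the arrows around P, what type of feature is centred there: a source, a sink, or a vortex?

source

At P (2.1, 3.2) the arrows spread outward. Divergence about +3, curl ≈0 — positive divergence with near-zero curl is a source.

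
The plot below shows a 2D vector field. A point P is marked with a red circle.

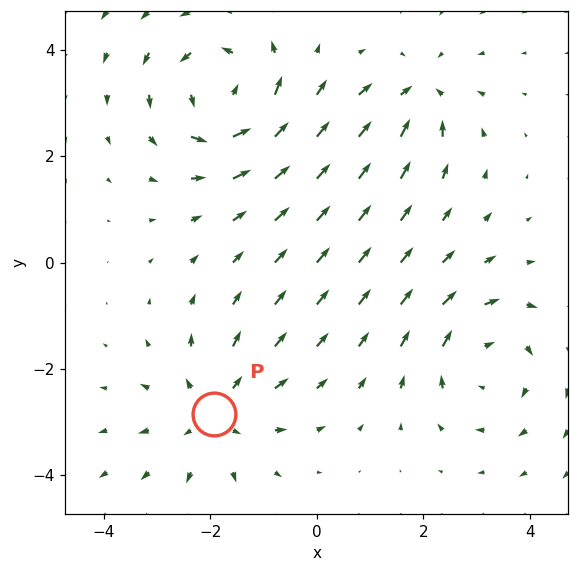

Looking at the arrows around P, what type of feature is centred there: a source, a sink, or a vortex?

At P (-1.9, -2.8) the arrows spread outward. Divergence about +3, curl ≈0 — positive divergence with near-zero curl is a source.

source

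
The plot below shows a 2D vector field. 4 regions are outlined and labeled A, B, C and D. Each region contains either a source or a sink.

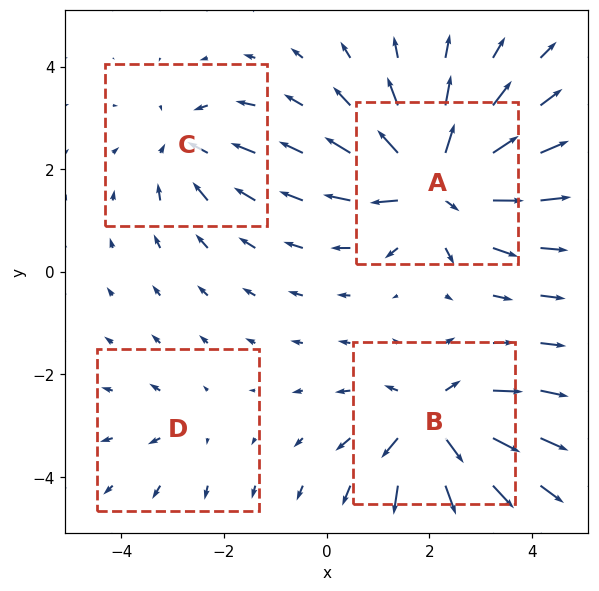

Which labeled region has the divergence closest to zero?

Divergence at each region's feature centre — A: about +8, B: about +6, C: about -4, D: about +2. Region D is closest to zero.

D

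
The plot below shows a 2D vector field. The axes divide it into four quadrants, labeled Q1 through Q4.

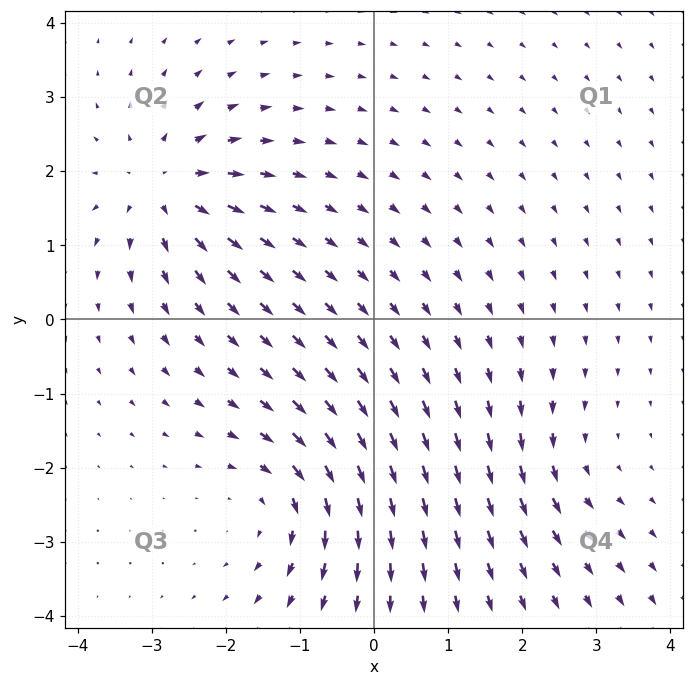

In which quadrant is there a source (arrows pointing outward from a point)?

The source sits at approximately (-2.8, 1.8), which lies in quadrant Q2. The divergence there is about +6, positive as expected for a source.

Q2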